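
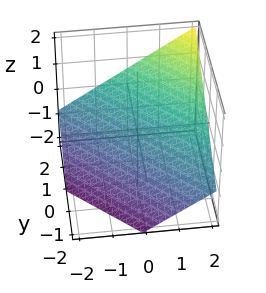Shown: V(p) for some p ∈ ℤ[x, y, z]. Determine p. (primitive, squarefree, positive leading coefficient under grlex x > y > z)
2*x + 2*y - 3*z - 2

First, the degree is 1 — every cross-section is a straight line — this is a plane.
Then, from the visible intercepts: it crosses the y-axis at the gridline y = 1; it crosses the x-axis at the gridline x = 1.
Finally, the integer polynomial consistent with all of this is the stated p.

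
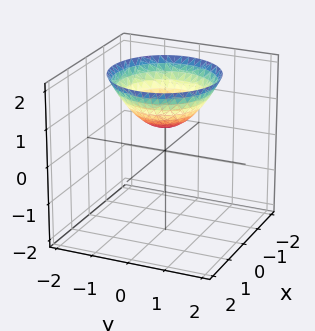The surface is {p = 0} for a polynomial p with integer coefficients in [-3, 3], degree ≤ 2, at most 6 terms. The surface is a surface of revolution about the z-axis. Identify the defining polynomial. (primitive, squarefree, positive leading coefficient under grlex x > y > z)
2*x^2 + 2*y^2 - 3*z + 2

deg p = 2. No degree-1 surface has this shape.
Symmetries: rotational symmetry about the z-axis ⇒ p depends on x, y only through x² + y².
Checking where it meets the axes: a circular section at z = 1 has radius between 0 and 1; the surface avoids every integer y-axis point in the box.
The integer polynomial consistent with all of this is the stated p.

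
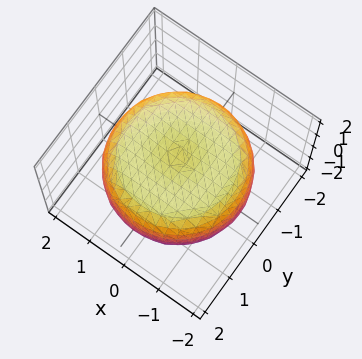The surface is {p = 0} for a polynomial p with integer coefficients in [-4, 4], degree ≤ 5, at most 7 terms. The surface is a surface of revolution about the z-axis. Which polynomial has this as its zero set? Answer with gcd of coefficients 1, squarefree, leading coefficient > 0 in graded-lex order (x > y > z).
x^4 + 2*x^2*y^2 + y^4 - 2*x^2 - 2*y^2 + 3*z^2 - 3

1. Degree: a generic line meets the surface in up to 4 points, so deg p = 4.
2. By symmetry, the z-axis is an axis of rotation, so x and y enter only as x² + y².
3. From the axis intercepts and sections: a circular section at z = -1 has radius between 1 and 2; the z-axis gridline crossings are at z ∈ {-1, 1}.
4. Solving for integer coefficients yields p as stated.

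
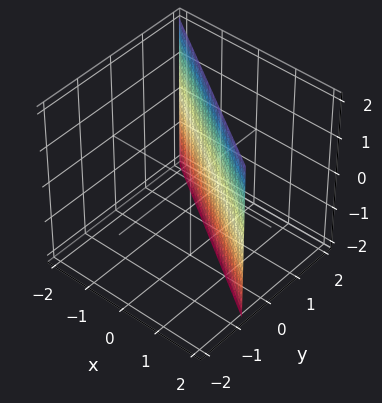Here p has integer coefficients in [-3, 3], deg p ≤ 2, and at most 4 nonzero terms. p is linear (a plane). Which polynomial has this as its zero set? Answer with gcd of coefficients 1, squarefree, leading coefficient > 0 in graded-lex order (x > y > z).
1. deg p = 1. Every cross-section is a straight line — this is a plane.
2. Observable constraints: it misses every integer gridline on the z-axis; one x-axis crossing is at x = 1.
3. Putting this together gives p.

2*x + 3*y - 2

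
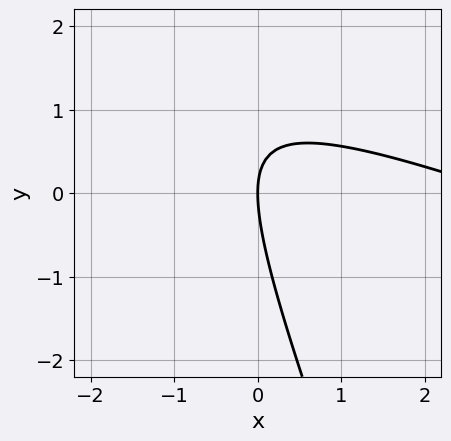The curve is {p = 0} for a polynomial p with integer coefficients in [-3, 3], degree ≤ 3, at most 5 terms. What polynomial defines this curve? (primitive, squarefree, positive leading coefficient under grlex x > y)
First, degree: no degree-1 curve has this shape, so deg p = 2.
Then, from the axis intercepts and sections: it meets the x-axis at x = 0 (among the integer gridlines); it crosses the y-axis at the gridline y = 0.
Finally, assembling these constraints gives the stated polynomial.

x^2 + 3*x*y + y^2 - 3*x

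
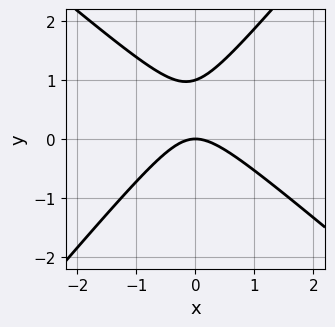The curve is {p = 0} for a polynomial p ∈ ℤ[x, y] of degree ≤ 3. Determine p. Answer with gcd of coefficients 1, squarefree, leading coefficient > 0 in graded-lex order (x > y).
3*x^2 + x*y - 3*y^2 + 3*y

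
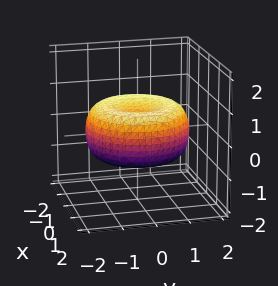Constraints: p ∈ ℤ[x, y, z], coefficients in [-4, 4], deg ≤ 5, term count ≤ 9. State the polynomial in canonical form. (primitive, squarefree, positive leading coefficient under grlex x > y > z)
First, deg p = 4.
Next, by symmetry, every cross-section ⟂ z is a circle, so x, y appear only via x² + y².
Next, from the visible intercepts: a circular section at z = 0 has radius between 1 and 2.
Finally, solving for integer coefficients yields p as stated.

x^4 + 2*x^2*y^2 + y^4 - 2*x^2 - 2*y^2 + 3*z^2 - 1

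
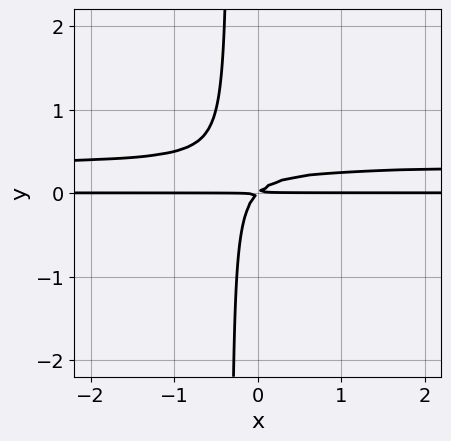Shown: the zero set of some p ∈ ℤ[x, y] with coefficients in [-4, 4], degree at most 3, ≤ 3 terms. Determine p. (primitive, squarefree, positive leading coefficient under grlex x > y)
deg p = 3. The shape is more complex than any degree-2 curve.
Reading off the gridlines: the visible x-axis segment lies entirely on the curve.
Matching integer coefficients to the picture gives p.

3*x*y^2 - x*y + y^2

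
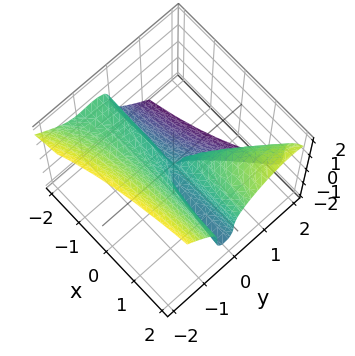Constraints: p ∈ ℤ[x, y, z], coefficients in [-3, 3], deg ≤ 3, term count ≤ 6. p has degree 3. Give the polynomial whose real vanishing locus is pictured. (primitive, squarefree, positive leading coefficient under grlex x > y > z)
3*x*y^2 - 3*y^3 - 2*z^3 + 2*x*y

1. The degree is 3 — no degree-2 surface has this shape.
2. Observable constraints: the visible x-axis segment lies entirely on the surface; it crosses the z-axis at the gridline z = 0; one y-axis crossing is at y = 0.
3. Solving for integer coefficients yields p as stated.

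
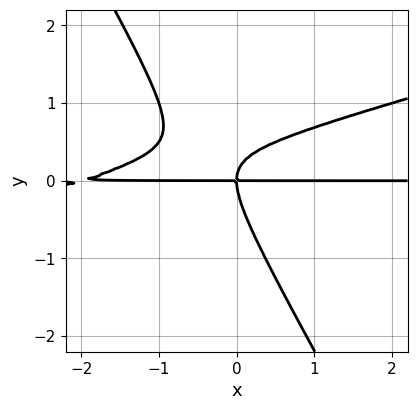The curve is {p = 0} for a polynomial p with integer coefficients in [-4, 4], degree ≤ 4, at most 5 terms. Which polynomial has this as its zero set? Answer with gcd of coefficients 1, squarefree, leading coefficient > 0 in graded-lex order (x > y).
x^2*y - 3*x*y^2 - 2*y^3 + 2*x*y

First, degree: no degree-2 curve has this shape, so deg p = 3.
Then, from the axis intercepts and sections: the visible x-axis segment lies entirely on the curve; it meets the y-axis at y = 0 (among the integer gridlines).
Finally, these observations pin down the coefficients.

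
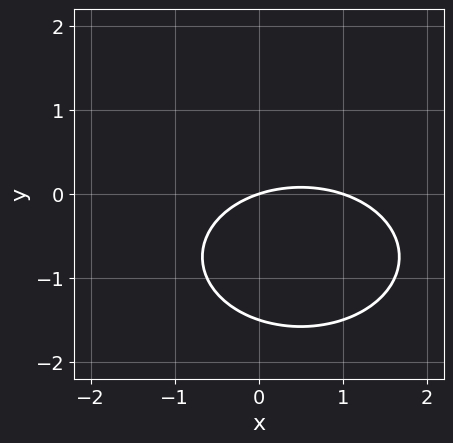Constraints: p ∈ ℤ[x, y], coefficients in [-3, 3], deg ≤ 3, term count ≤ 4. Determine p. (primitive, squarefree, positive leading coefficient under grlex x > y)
First, the degree is 2 — the shape is more complex than any degree-1 curve.
Then, checking where it meets the axes: it meets the y-axis at y = 0 (among the integer gridlines); among the integer gridlines, it crosses the x-axis at x ∈ {0, 1}.
Finally, assembling these constraints gives the stated polynomial.

x^2 + 2*y^2 - x + 3*y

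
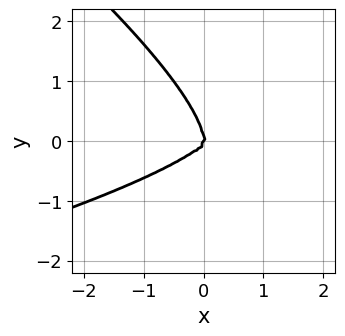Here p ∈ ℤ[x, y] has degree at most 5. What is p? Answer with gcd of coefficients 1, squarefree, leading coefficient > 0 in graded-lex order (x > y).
1. deg p = 4. A generic line meets the curve in up to 4 points.
2. From the axis intercepts and sections: one x-axis crossing is at x = 0; one y-axis crossing is at y = 0.
3. Fitting integer coefficients to these (and the overall shape) gives p.

2*x*y^3 + 3*y^4 + 2*x^3 - 3*x^2*y + 2*x*y^2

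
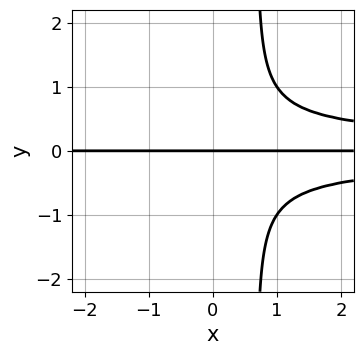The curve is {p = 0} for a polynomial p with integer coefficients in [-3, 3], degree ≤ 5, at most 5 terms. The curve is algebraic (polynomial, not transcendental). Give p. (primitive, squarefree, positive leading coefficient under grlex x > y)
3*x*y^3 - 2*y^3 - y

(a) The degree is 4 — the shape is more complex than any degree-3 curve.
(b) Reading off the gridlines: the visible x-axis segment lies entirely on the curve; one y-axis crossing is at y = 0.
(c) The integer polynomial consistent with all of this is the stated p.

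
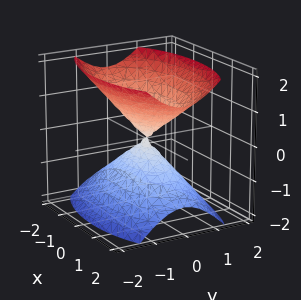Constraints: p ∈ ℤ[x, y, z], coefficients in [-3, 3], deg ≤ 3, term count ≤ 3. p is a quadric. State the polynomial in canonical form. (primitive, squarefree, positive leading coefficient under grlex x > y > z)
x^2 + 3*y^2 - 2*z^2

1. The picture has 2 separate pieces. Treating them together as one polynomial.
2. Degree: two nappes meeting at a single point; a quadric, so deg p = 2.
3. Symmetries: the y ↦ −y reflection is a symmetry, so y appears only in even powers; mirror symmetry z ↦ −z ⇒ only even powers of z; it's symmetric under x → −x, forcing even powers of x.
4. From the axis intercepts and sections: one z-axis crossing is at z = 0; it crosses the x-axis at the gridline x = 0; it meets the y-axis at y = 0 (among the integer gridlines).
5. These observations pin down the coefficients.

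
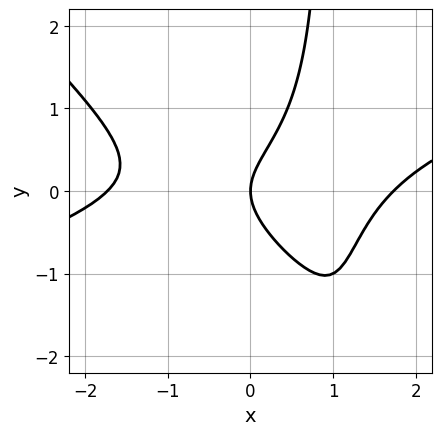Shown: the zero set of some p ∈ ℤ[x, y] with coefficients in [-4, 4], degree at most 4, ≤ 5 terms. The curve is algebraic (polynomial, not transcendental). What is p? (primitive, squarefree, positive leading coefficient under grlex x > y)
x^3 - 2*x^2*y - 3*x*y^2 + 3*y^2 - 3*x

deg p = 3. No degree-2 curve has this shape.
From the axis intercepts and sections: one y-axis crossing is at y = 0; one x-axis crossing is at x = 0.
Putting this together gives p.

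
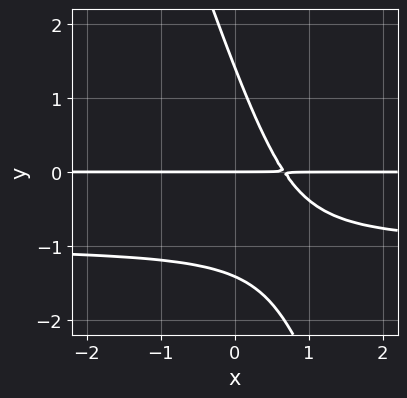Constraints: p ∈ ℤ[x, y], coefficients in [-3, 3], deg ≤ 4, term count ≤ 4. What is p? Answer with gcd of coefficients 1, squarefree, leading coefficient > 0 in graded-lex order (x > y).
3*x*y^2 + y^3 + 3*x*y - 2*y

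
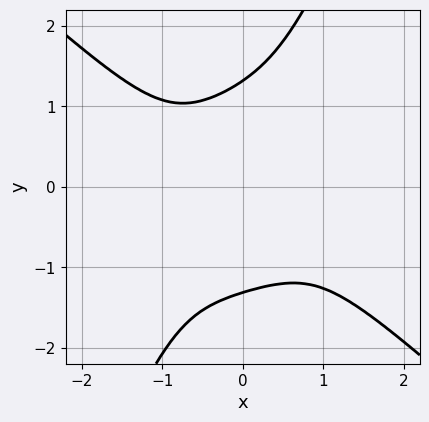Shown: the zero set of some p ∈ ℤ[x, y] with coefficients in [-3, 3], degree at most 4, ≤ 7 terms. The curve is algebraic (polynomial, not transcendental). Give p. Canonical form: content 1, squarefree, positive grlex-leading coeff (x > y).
The degree is 4 — no degree-3 curve has this shape.
Reading off the gridlines: the curve avoids every integer x-axis point in the box.
Fitting integer coefficients to these (and the overall shape) gives p.

2*x^4 + 2*x*y^3 - y^4 + x*y^2 + 3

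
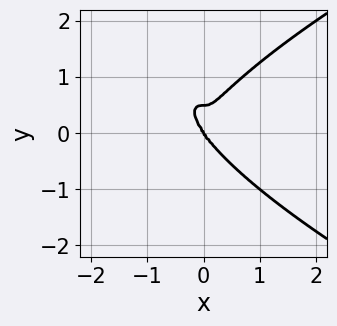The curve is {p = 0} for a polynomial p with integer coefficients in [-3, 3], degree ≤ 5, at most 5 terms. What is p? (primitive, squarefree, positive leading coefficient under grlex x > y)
1. The degree is 4 — a generic line meets the curve in up to 4 points.
2. Observable constraints: it meets the y-axis at y = 0 (among the integer gridlines); it meets the x-axis at x = 0 (among the integer gridlines).
3. Together with the visible shape, these determine p as stated.

2*y^4 - 3*x^3 - y^3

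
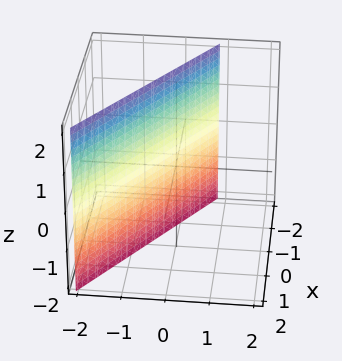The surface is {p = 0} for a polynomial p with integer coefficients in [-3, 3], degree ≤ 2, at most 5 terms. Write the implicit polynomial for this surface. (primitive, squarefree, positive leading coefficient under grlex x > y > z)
2*x + 3*y + 2

(a) Degree: every cross-section is a straight line — this is a plane, so deg p = 1.
(b) Reading off the gridlines: it misses every integer gridline on the z-axis; it crosses the x-axis at the gridline x = -1.
(c) Fitting integer coefficients to these (and the overall shape) gives p.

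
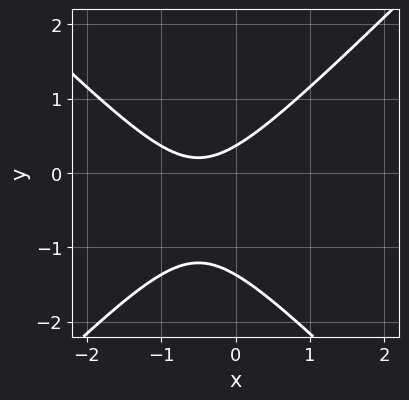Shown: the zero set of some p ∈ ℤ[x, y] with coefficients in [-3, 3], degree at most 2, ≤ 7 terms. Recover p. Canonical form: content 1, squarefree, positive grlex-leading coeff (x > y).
2*x^2 - 2*y^2 + 2*x - 2*y + 1

The degree is 2 — a generic line meets the curve in up to 2 points.
From the axis intercepts and sections: the curve avoids every integer x-axis point in the box.
Putting this together gives p.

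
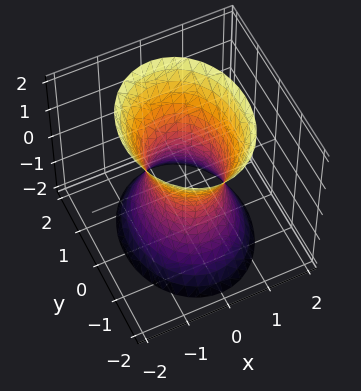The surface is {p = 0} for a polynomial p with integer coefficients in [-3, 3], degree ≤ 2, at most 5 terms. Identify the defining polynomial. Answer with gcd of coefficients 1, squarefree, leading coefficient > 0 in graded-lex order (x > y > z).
3*x^2 + 2*y^2 - z^2 - 2

First, degree: an hourglass — one-sheet hyperboloid; a quadric, so deg p = 2.
Next, symmetries: mirror symmetry x ↦ −x ⇒ only even powers of x; it's symmetric under z → −z, forcing even powers of z; mirror symmetry y ↦ −y ⇒ only even powers of y.
Then, checking where it meets the axes: the y-axis gridline crossings are at y ∈ {-1, 1}; no z-intercept at any integer in the box.
Finally, putting this together gives p.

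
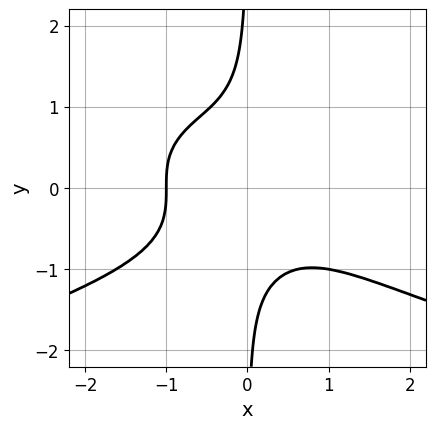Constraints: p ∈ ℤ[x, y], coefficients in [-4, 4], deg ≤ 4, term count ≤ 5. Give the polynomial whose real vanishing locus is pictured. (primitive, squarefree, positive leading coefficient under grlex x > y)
2*x*y^3 + x^3 + 1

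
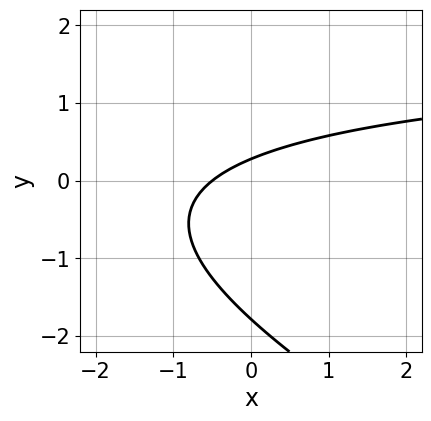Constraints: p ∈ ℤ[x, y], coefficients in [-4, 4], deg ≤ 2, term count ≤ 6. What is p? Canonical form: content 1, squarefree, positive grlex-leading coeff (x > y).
1. Degree: no degree-1 curve has this shape, so deg p = 2.
2. Putting this together gives p.

x*y + 2*y^2 - 2*x + 3*y - 1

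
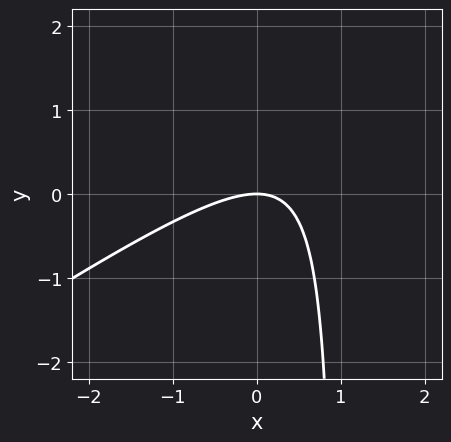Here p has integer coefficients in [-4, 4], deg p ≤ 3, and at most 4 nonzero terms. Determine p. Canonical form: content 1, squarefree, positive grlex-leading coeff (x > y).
2*x^2 - 3*x*y + 3*y

1. deg p = 2. The shape is more complex than any degree-1 curve.
2. Checking where it meets the axes: it meets the x-axis at x = 0 (among the integer gridlines); it crosses the y-axis at the gridline y = 0.
3. Putting this together gives p.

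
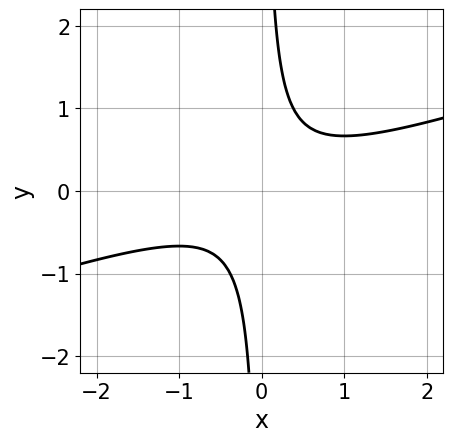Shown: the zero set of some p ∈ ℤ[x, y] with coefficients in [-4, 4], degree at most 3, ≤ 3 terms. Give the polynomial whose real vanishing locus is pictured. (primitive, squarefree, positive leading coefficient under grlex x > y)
x^2 - 3*x*y + 1

First, deg p = 2. No degree-1 curve has this shape.
Then, observable constraints: it misses every integer gridline on the y-axis; it misses every integer gridline on the x-axis.
Finally, assembling these constraints gives the stated polynomial.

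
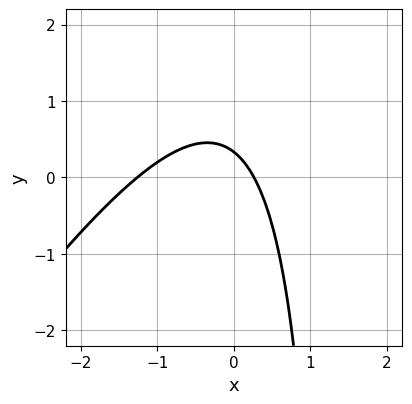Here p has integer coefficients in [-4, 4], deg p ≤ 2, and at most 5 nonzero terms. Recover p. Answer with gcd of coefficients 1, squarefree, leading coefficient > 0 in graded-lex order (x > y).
3*x^2 - 2*x*y + 3*x + 3*y - 1

The degree is 2 — no degree-1 curve has this shape.
Matching integer coefficients to the picture gives p.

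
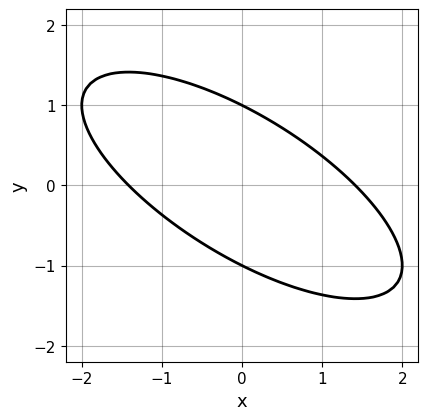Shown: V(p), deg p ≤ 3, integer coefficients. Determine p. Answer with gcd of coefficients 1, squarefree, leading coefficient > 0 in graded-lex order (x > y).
(a) deg p = 2. A generic line meets the curve in up to 2 points.
(b) Reading off the gridlines: the y-axis gridline crossings are at y ∈ {-1, 1}.
(c) Together with the visible shape, these determine p as stated.

x^2 + 2*x*y + 2*y^2 - 2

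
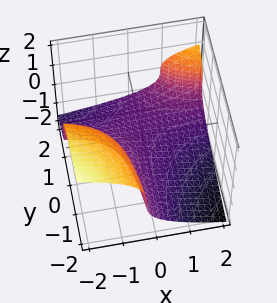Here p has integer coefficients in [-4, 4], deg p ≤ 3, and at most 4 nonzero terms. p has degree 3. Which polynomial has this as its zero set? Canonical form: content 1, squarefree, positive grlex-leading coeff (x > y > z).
z^3 - x*y + x + 1

The degree is 3 — no degree-2 surface has this shape.
Against the integer gridlines: it meets the z-axis at z = -1 (among the integer gridlines); it misses every integer gridline on the y-axis; one x-axis crossing is at x = -1.
Matching integer coefficients to the picture gives p.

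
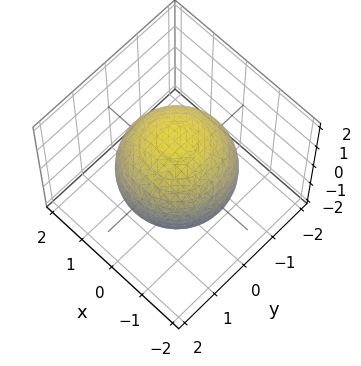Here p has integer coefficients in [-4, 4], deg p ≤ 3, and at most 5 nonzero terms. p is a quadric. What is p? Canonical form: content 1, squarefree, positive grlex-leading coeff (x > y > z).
x^2 + y^2 + z^2 - 2

1. The degree is 2 — bounded and convex; a quadric.
2. By symmetry, the z-axis is an axis of rotation, so x and y enter only as x² + y²; mirror symmetry z ↦ −z ⇒ only even powers of z.
3. Observable constraints: a circular section at z = 1 has radius exactly 1.
4. Putting this together gives p.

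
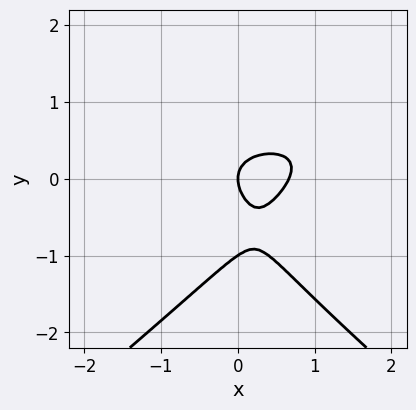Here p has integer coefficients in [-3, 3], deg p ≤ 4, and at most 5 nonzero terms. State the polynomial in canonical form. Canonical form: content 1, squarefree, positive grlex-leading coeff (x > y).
2*x^2*y - 3*y^3 - 3*x^2 - 3*y^2 + 2*x

First, the degree is 3 — no degree-2 curve has this shape.
Next, from the axis intercepts and sections: one x-axis crossing is at x = 0; the y-axis gridline crossings are at y ∈ {-1, 0}.
Finally, assembling these constraints gives the stated polynomial.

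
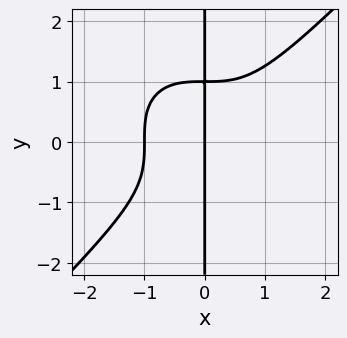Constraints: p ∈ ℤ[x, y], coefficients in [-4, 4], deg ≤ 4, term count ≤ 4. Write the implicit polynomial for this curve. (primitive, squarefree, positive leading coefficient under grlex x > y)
First, deg p = 4. No degree-3 curve has this shape.
Next, from the axis intercepts and sections: every point of the y-axis in the box is on the curve; the x-axis gridline crossings are at x ∈ {-1, 0}.
Finally, putting this together gives p.

x^4 - x*y^3 + x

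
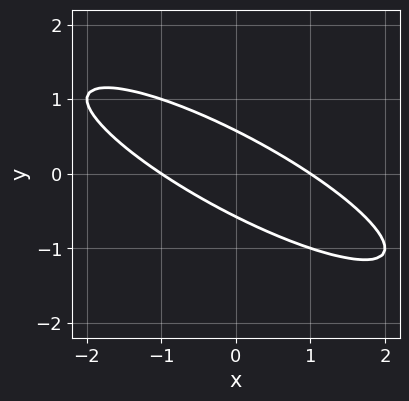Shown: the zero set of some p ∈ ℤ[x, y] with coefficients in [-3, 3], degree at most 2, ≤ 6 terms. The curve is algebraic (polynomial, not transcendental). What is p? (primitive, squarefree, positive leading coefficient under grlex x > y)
x^2 + 3*x*y + 3*y^2 - 1

1. Degree: no degree-1 curve has this shape, so deg p = 2.
2. Observable constraints: the x-axis gridline crossings are at x ∈ {-1, 1}.
3. Together with the visible shape, these determine p as stated.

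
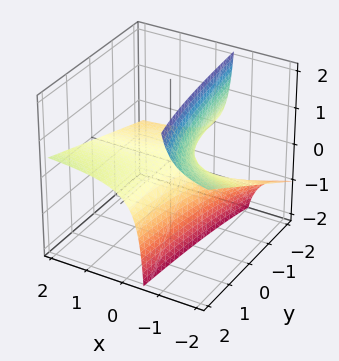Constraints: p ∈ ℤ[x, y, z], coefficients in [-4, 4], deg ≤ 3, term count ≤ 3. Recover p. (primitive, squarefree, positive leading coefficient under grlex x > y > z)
1. The degree is 2 — a generic line meets the surface in up to 2 points.
2. From the axis intercepts and sections: it crosses the z-axis at the gridline z = 0; every point of the y-axis in the box is on the surface.
3. Solving for integer coefficients yields p as stated. Check: (1, 0, 0) on the x-axis lies on the surface, and p(1, 0, 0) = 0. ✓

x*y - 3*x*z - 2*z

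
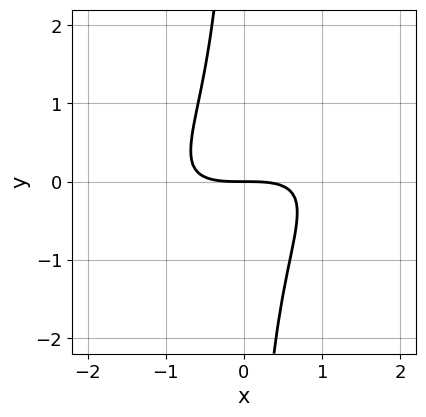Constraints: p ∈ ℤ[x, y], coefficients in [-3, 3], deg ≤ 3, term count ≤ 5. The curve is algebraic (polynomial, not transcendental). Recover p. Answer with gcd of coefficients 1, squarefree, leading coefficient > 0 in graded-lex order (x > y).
deg p = 3. A generic line meets the curve in up to 3 points.
From the visible intercepts: it meets the x-axis at x = 0 (among the integer gridlines); it meets the y-axis at y = 0 (among the integer gridlines).
These observations pin down the coefficients.

x^3 - 3*x^2*y + 3*x*y^2 + 3*y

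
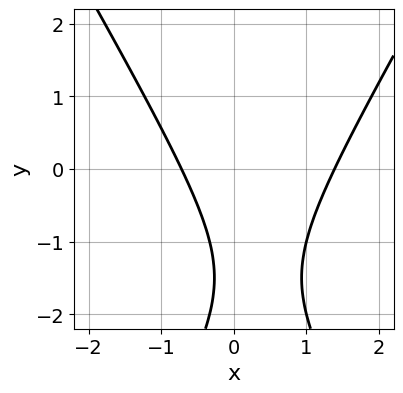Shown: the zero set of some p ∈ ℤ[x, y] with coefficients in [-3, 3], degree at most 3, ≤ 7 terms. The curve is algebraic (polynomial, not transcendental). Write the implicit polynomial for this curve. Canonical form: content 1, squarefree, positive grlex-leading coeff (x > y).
deg p = 2. No degree-1 curve has this shape.
Checking where it meets the axes: the curve avoids every integer y-axis point in the box.
Matching integer coefficients to the picture gives p.

3*x^2 - y^2 - 2*x - 3*y - 3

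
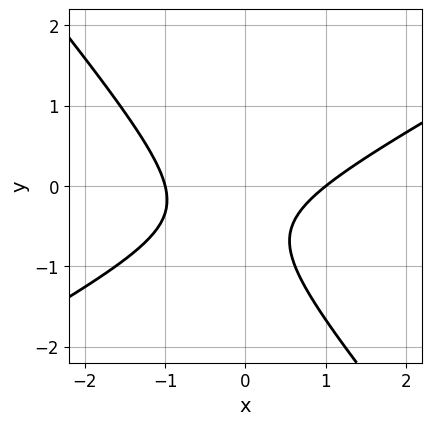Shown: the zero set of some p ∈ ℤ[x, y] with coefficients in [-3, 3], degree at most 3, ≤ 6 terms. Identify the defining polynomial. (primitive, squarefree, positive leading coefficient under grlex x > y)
2*x^2 - 2*x*y - 3*y^2 - 3*y - 2

(a) Degree: no degree-1 curve has this shape, so deg p = 2.
(b) Reading off the gridlines: among the integer gridlines, it crosses the x-axis at x ∈ {-1, 1}; it misses every integer gridline on the y-axis.
(c) Putting this together gives p.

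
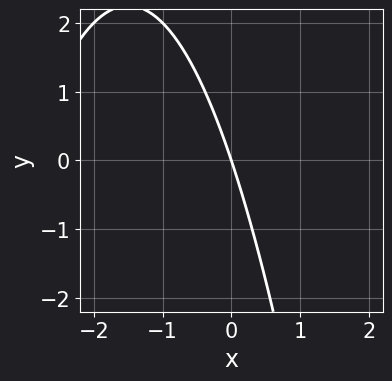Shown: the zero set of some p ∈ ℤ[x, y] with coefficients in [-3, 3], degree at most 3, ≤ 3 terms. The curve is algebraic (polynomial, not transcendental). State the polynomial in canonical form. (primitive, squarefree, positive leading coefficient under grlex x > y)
First, deg p = 2. The shape is more complex than any degree-1 curve.
Next, from the visible intercepts: one y-axis crossing is at y = 0; it crosses the x-axis at the gridline x = 0.
Finally, solving for integer coefficients yields p as stated.

x^2 + 3*x + y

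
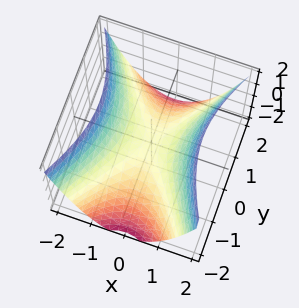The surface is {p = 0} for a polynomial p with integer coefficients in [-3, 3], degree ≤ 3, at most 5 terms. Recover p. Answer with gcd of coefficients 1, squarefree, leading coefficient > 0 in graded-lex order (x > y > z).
(a) The degree is 2 — a saddle surface; a quadric.
(b) Symmetries: it's symmetric under x → −x, forcing even powers of x; mirror symmetry y ↦ −y ⇒ only even powers of y.
(c) From the axis intercepts and sections: one z-axis crossing is at z = 0; it meets the x-axis at x = 0 (among the integer gridlines); one y-axis crossing is at y = 0.
(d) Fitting integer coefficients to these (and the overall shape) gives p.

2*x^2 - y^2 - 2*z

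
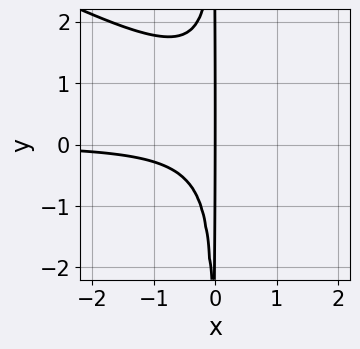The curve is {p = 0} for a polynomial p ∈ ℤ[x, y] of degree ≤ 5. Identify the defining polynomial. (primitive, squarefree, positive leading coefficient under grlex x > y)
1. deg p = 4.
2. Reading off the gridlines: one x-axis crossing is at x = 0; the visible y-axis segment lies entirely on the curve.
3. Solving for integer coefficients yields p as stated.

x^3*y + 2*x^2*y^2 - 2*x^2*y + x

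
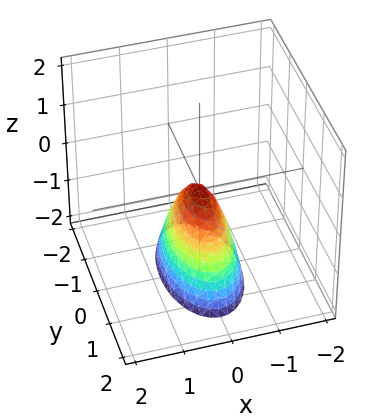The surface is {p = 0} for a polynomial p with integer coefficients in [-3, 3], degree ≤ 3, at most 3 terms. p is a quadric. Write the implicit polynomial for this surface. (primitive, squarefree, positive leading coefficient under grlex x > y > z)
deg p = 2.
Symmetries: mirror symmetry x ↦ −x ⇒ only even powers of x; it's symmetric under y → −y, forcing even powers of y.
Against the integer gridlines: it crosses the y-axis at the gridline y = 0; one z-axis crossing is at z = 0.
Fitting integer coefficients to these (and the overall shape) gives p.

3*x^2 + y^2 + z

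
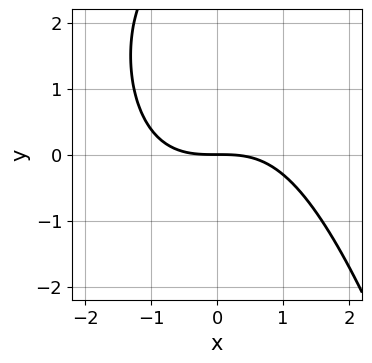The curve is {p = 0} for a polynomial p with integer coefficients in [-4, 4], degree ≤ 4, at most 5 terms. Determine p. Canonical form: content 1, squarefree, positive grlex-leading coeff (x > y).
First, deg p = 3. No degree-2 curve has this shape.
Next, from the visible intercepts: it meets the y-axis at y = 0 (among the integer gridlines); it crosses the x-axis at the gridline x = 0.
Finally, assembling these constraints gives the stated polynomial.

x^3 - y^2 + 3*y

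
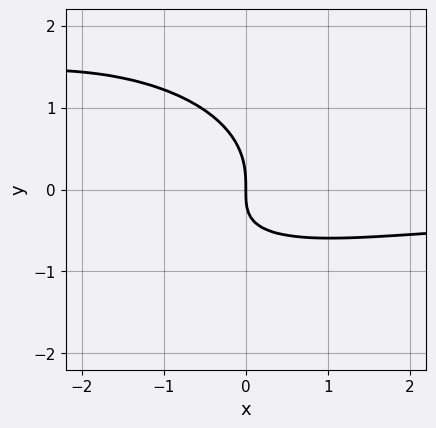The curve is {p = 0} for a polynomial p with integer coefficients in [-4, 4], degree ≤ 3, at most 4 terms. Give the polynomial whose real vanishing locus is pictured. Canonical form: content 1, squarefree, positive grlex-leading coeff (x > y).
x^2*y + 3*y^3 + 3*x*y + 3*x

(a) The degree is 3 — no degree-2 curve has this shape.
(b) Reading off the gridlines: it crosses the y-axis at the gridline y = 0; one x-axis crossing is at x = 0.
(c) The integer polynomial consistent with all of this is the stated p.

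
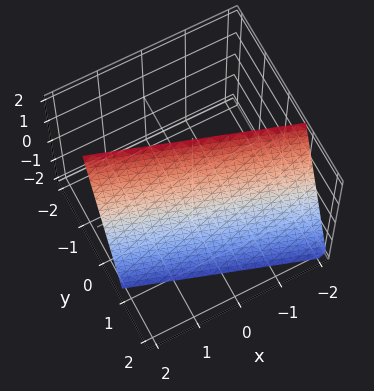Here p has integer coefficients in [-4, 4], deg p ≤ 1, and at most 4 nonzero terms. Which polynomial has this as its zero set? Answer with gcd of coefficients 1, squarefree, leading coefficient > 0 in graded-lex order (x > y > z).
x + 3*y + z - 2

(a) Degree: the surface is flat (a plane), so deg p = 1.
(b) Against the integer gridlines: it crosses the z-axis at the gridline z = 2; it crosses the x-axis at the gridline x = 2.
(c) Putting this together gives p.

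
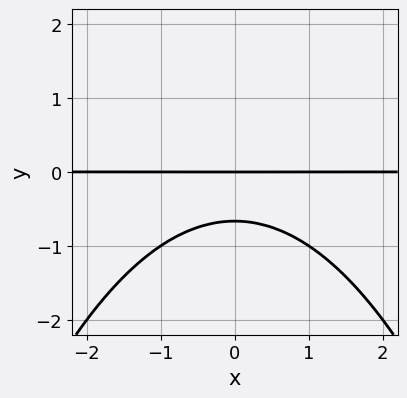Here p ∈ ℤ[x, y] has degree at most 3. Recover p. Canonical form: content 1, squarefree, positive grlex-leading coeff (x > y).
First, the degree is 3 — a generic line meets the curve in up to 3 points.
Next, symmetries: mirror symmetry x ↦ −x ⇒ only even powers of x.
Then, from the axis intercepts and sections: it crosses the y-axis at the gridline y = 0; every point of the x-axis in the box is on the curve.
Finally, these observations pin down the coefficients.

x^2*y + 3*y^2 + 2*y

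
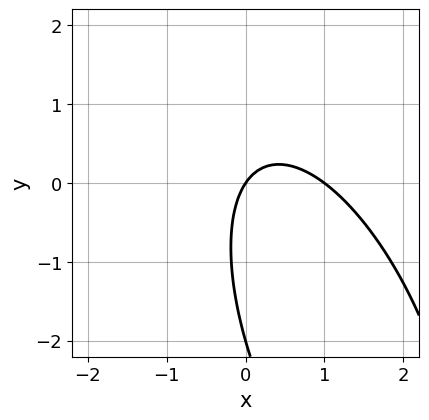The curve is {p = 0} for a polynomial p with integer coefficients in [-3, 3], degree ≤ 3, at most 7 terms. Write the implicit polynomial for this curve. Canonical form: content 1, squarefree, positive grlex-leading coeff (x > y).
3*x^2 + 2*x*y + y^2 - 3*x + 2*y

The degree is 2 — the shape is more complex than any degree-1 curve.
From the axis intercepts and sections: among the integer gridlines, it crosses the y-axis at y ∈ {-2, 0}; among the integer gridlines, it crosses the x-axis at x ∈ {0, 1}.
Assembling these constraints gives the stated polynomial.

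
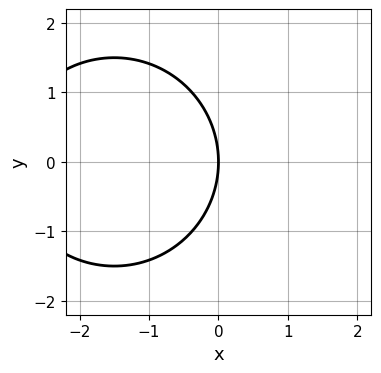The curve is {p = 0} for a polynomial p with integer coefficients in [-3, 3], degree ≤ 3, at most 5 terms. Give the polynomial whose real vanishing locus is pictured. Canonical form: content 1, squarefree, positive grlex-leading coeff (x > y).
First, deg p = 2. A generic line meets the curve in up to 2 points.
Then, symmetries: the y ↦ −y reflection is a symmetry, so y appears only in even powers.
Next, from the axis intercepts and sections: one x-axis crossing is at x = 0; one y-axis crossing is at y = 0.
Finally, together with the visible shape, these determine p as stated.

x^2 + y^2 + 3*x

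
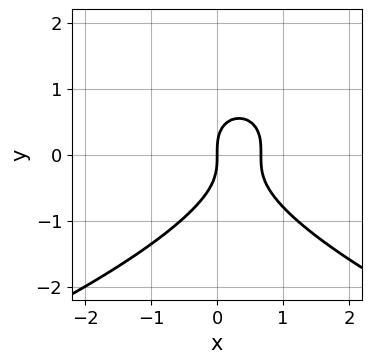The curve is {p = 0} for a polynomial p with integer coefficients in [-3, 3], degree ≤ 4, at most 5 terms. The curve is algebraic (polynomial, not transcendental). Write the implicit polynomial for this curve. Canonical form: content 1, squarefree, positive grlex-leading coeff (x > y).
(a) Degree: a generic line meets the curve in up to 3 points, so deg p = 3.
(b) Against the integer gridlines: one y-axis crossing is at y = 0; one x-axis crossing is at x = 0.
(c) Matching integer coefficients to the picture gives p.

2*y^3 + 3*x^2 - 2*x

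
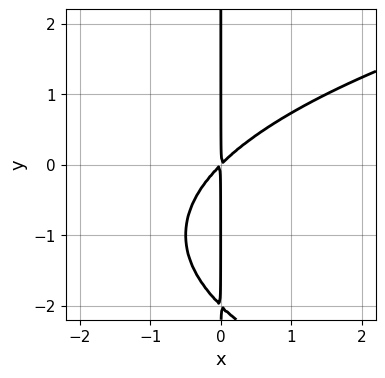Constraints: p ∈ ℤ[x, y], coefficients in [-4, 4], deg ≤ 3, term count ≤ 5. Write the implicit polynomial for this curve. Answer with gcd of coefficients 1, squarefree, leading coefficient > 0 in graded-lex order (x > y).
First, deg p = 3.
Next, reading off the gridlines: every point of the y-axis in the box is on the curve.
Finally, these observations pin down the coefficients.

x*y^2 - 2*x^2 + 2*x*y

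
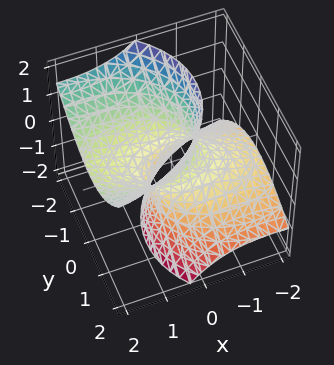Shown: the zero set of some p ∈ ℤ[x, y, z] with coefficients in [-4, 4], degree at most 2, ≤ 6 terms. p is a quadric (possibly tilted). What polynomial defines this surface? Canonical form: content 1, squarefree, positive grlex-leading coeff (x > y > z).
x^2 - 3*x*z + 2*y^2 + y*z - z^2 - 1

First, deg p = 2. A generic line meets the surface in up to 2 points.
Next, reading off the gridlines: the x-axis gridline crossings are at x ∈ {-1, 1}; the surface avoids every integer z-axis point in the box.
Finally, assembling these constraints gives the stated polynomial.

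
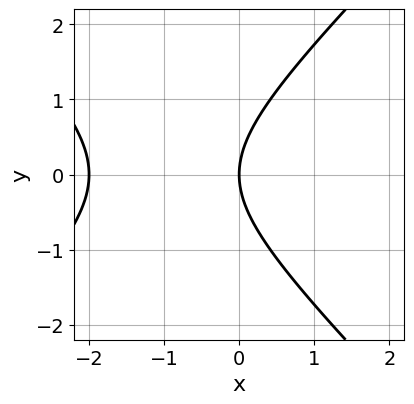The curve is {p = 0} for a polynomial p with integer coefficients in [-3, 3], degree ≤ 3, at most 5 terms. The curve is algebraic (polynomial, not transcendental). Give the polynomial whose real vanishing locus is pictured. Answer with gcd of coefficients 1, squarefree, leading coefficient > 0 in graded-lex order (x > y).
1. deg p = 2. The shape is more complex than any degree-1 curve.
2. Symmetries: mirror symmetry y ↦ −y ⇒ only even powers of y.
3. From the visible intercepts: among the integer gridlines, it crosses the x-axis at x ∈ {-2, 0}; it crosses the y-axis at the gridline y = 0.
4. Matching integer coefficients to the picture gives p.

x^2 - y^2 + 2*x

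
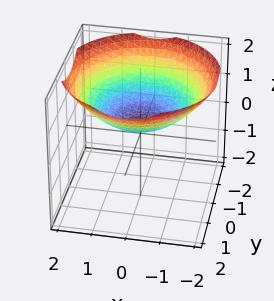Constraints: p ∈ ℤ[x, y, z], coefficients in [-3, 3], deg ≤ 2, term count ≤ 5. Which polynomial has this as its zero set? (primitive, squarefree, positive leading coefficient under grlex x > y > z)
x^2 + y^2 - 3*z + 1

deg p = 2.
By symmetry, every cross-section ⟂ z is a circle, so x, y appear only via x² + y².
Reading off the gridlines: no y-intercept at any integer in the box; no x-intercept at any integer in the box; a circular section at z = 1 has radius between 1 and 2.
Assembling these constraints gives the stated polynomial.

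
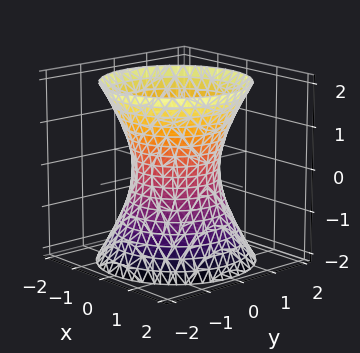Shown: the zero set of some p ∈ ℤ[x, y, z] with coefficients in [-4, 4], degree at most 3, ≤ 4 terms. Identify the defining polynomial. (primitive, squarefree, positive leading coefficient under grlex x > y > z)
1. Degree: one connected sheet with a waist; a quadric, so deg p = 2.
2. Symmetries: the z ↦ −z reflection is a symmetry, so z appears only in even powers; every cross-section ⟂ z is a circle, so x, y appear only via x² + y².
3. From the axis intercepts and sections: the x-axis gridline crossings are at x ∈ {-1, 1}; a circular section at z = 0 has radius exactly 1; the y-axis gridline crossings are at y ∈ {-1, 1}; it misses every integer gridline on the z-axis.
4. These observations pin down the coefficients.

2*x^2 + 2*y^2 - z^2 - 2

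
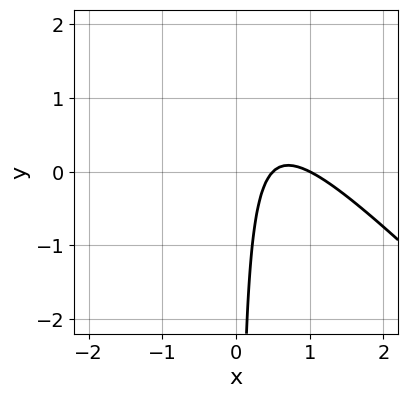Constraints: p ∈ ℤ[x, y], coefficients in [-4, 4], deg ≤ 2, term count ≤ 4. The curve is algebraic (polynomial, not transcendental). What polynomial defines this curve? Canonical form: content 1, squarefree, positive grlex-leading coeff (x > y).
First, the degree is 2 — the shape is more complex than any degree-1 curve.
Next, against the integer gridlines: it meets the x-axis at x = 1 (among the integer gridlines); it misses every integer gridline on the y-axis.
Finally, solving for integer coefficients yields p as stated.

2*x^2 + 2*x*y - 3*x + 1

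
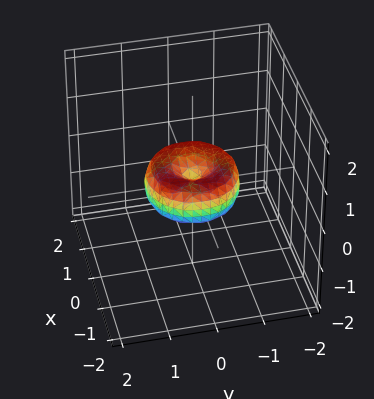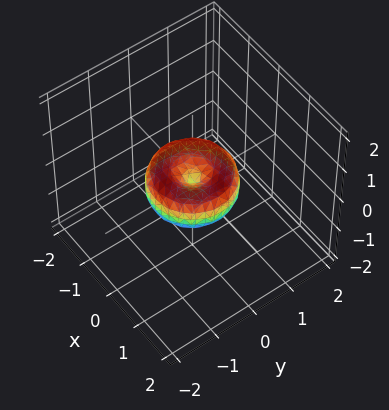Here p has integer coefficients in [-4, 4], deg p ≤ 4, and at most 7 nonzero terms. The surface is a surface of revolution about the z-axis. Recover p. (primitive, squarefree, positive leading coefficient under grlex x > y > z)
First, deg p = 4. A generic line meets the surface in up to 4 points.
Next, symmetries: rotational symmetry about the z-axis ⇒ p depends on x, y only through x² + y².
Then, against the integer gridlines: a circular section at z = 0 has radius exactly 1; it meets the z-axis at z = 0 (among the integer gridlines); among the integer gridlines, it crosses the x-axis at x ∈ {-1, 0, 1}.
Finally, assembling these constraints gives the stated polynomial. Check: (0, -1, 0) on the y-axis lies on the surface, and p(0, -1, 0) = 0. ✓

x^4 + 2*x^2*y^2 + y^4 - x^2 - y^2 + z^2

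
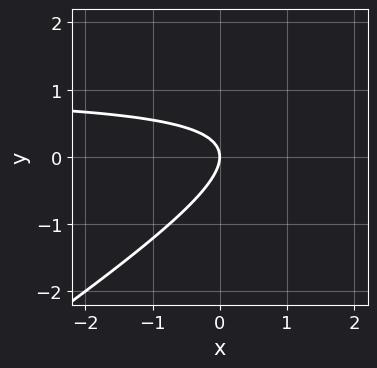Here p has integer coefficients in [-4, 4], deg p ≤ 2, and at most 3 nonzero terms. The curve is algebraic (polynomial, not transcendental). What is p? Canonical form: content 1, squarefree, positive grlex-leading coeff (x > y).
deg p = 2.
Observable constraints: it crosses the x-axis at the gridline x = 0; it crosses the y-axis at the gridline y = 0.
Assembling these constraints gives the stated polynomial.

2*x*y - 3*y^2 - 2*x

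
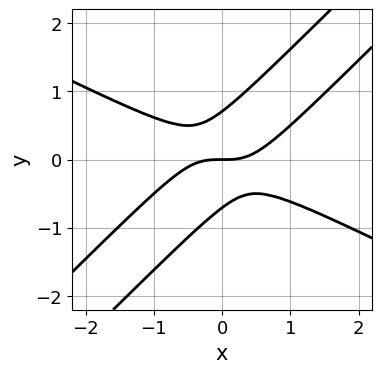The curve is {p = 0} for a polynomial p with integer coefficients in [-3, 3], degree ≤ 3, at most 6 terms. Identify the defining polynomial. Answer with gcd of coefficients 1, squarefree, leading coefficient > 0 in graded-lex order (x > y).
x^3 - 3*x*y^2 + 2*y^3 - y

First, deg p = 3. A generic line meets the curve in up to 3 points.
Next, reading off the gridlines: it crosses the x-axis at the gridline x = 0; it meets the y-axis at y = 0 (among the integer gridlines).
Finally, putting this together gives p.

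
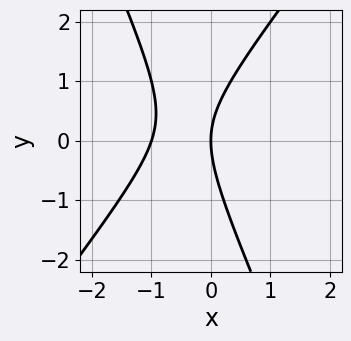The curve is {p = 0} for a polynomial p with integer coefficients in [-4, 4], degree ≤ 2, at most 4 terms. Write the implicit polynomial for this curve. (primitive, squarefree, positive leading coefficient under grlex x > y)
3*x^2 - x*y - y^2 + 3*x

(a) The degree is 2 — no degree-1 curve has this shape.
(b) Observable constraints: it meets the y-axis at y = 0 (among the integer gridlines); the x-axis gridline crossings are at x ∈ {-1, 0}.
(c) These observations pin down the coefficients.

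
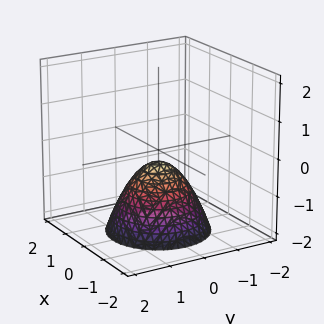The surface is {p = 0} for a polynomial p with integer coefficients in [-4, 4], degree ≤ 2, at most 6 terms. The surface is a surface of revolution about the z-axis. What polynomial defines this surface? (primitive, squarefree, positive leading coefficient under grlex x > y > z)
1. deg p = 2.
2. Symmetries: rotational symmetry about the z-axis ⇒ p depends on x, y only through x² + y².
3. Against the integer gridlines: it misses every integer gridline on the x-axis; the surface avoids every integer y-axis point in the box.
4. Fitting integer coefficients to these (and the overall shape) gives p.

3*x^2 + 3*y^2 + 3*z + 1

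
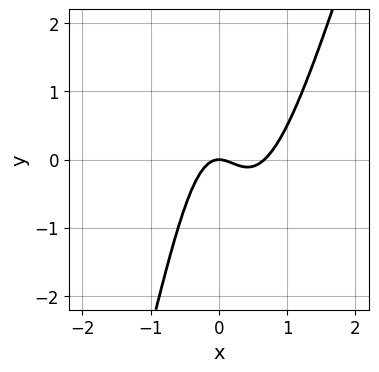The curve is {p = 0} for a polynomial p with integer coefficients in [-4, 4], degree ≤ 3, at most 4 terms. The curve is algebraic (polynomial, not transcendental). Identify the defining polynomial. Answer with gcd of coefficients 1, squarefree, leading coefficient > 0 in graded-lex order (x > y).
3*x^3 - x^2*y - 2*x^2 - y

(a) The degree is 3 — the shape is more complex than any degree-2 curve.
(b) Reading off the gridlines: it crosses the y-axis at the gridline y = 0; it crosses the x-axis at the gridline x = 0.
(c) These observations pin down the coefficients.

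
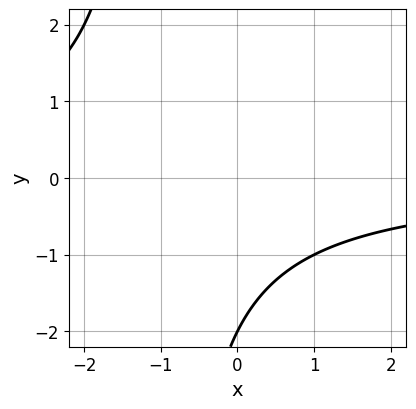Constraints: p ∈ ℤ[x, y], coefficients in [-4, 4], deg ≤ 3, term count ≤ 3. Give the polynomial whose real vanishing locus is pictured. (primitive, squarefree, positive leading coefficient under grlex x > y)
x*y + y + 2

First, the degree is 2 — the shape is more complex than any degree-1 curve.
Next, reading off the gridlines: the curve avoids every integer x-axis point in the box; it crosses the y-axis at the gridline y = -2.
Finally, the integer polynomial consistent with all of this is the stated p.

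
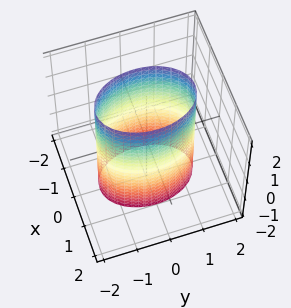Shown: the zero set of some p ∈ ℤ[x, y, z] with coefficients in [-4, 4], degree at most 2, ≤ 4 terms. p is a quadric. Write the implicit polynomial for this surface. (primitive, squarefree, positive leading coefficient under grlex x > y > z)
2*x^2 + y^2 - 2

First, degree: a cylinder; a quadric, so deg p = 2.
Next, symmetries: it's symmetric under z → −z, forcing even powers of z; it's symmetric under y → −y, forcing even powers of y; mirror symmetry x ↦ −x ⇒ only even powers of x.
Then, from the axis intercepts and sections: it misses every integer gridline on the z-axis; the x-axis gridline crossings are at x ∈ {-1, 1}.
Finally, the integer polynomial consistent with all of this is the stated p.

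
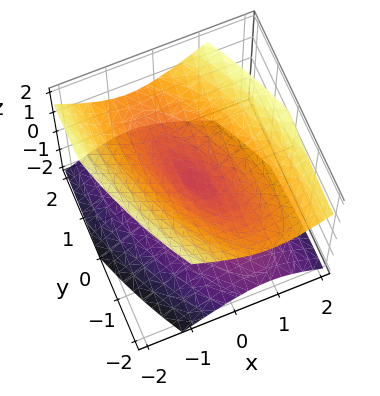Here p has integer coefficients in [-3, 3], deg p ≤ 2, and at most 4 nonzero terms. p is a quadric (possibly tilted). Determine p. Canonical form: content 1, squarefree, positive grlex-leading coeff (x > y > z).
3*x^2 + 2*x*y + y^2 - 3*z^2

First, there are 2 components. Treating them together as one polynomial.
Then, deg p = 2. A generic line meets the surface in up to 2 points.
Next, from the axis intercepts and sections: it crosses the y-axis at the gridline y = 0; one z-axis crossing is at z = 0; it crosses the x-axis at the gridline x = 0.
Finally, these observations pin down the coefficients.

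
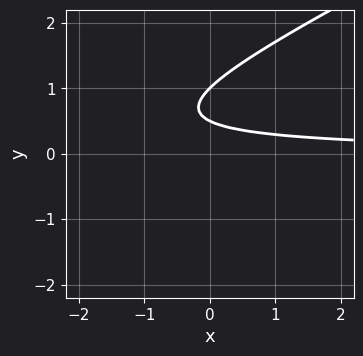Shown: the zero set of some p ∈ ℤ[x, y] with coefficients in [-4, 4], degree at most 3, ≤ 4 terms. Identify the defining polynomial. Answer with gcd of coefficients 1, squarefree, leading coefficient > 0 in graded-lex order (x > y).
(a) deg p = 2.
(b) Checking where it meets the axes: no x-intercept at any integer in the box; it meets the y-axis at y = 1 (among the integer gridlines).
(c) Matching integer coefficients to the picture gives p.

x*y - 2*y^2 + 3*y - 1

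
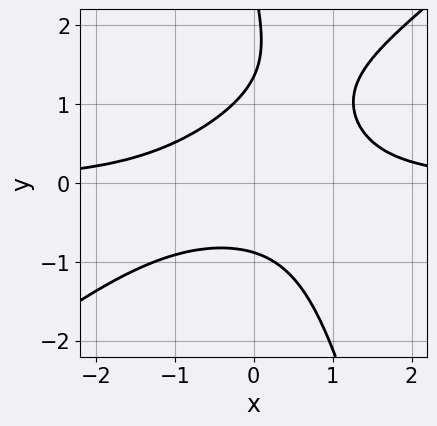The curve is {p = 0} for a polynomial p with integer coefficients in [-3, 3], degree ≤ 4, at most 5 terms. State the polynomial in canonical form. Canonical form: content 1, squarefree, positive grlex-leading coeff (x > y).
3*x^2*y - 3*x*y^2 - y^3 + 3*y^2 - 3

The degree is 3 — a generic line meets the curve in up to 3 points.
Against the integer gridlines: no x-intercept at any integer in the box.
Assembling these constraints gives the stated polynomial.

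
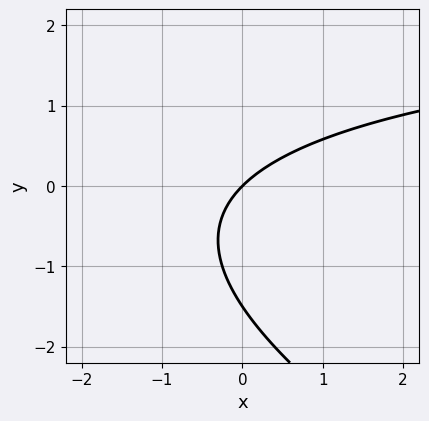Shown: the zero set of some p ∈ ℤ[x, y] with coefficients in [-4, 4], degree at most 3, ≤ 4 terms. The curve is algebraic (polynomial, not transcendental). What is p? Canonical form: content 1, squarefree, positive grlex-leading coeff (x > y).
(a) Degree: the shape is more complex than any degree-1 curve, so deg p = 2.
(b) From the visible intercepts: it crosses the x-axis at the gridline x = 0; one y-axis crossing is at y = 0.
(c) Matching integer coefficients to the picture gives p.

x*y + 2*y^2 - 3*x + 3*y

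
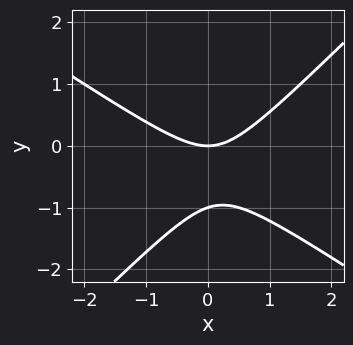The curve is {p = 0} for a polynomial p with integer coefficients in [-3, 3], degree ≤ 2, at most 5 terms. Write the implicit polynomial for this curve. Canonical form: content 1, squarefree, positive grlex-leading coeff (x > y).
1. Degree: no degree-1 curve has this shape, so deg p = 2.
2. From the axis intercepts and sections: one x-axis crossing is at x = 0; the y-axis gridline crossings are at y ∈ {-1, 0}.
3. Solving for integer coefficients yields p as stated.

2*x^2 + x*y - 3*y^2 - 3*y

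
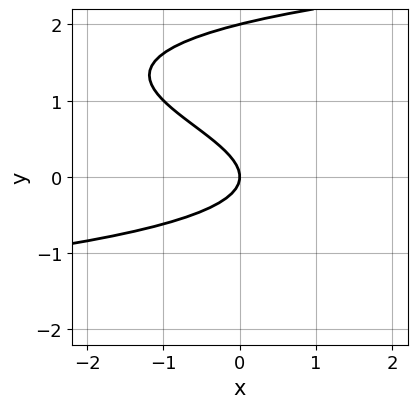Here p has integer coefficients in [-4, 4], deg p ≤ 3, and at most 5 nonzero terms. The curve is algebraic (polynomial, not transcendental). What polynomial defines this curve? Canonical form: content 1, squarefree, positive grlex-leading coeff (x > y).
1. deg p = 3.
2. Against the integer gridlines: it crosses the x-axis at the gridline x = 0; among the integer gridlines, it crosses the y-axis at y ∈ {0, 2}.
3. Putting this together gives p.

y^3 - 2*y^2 - x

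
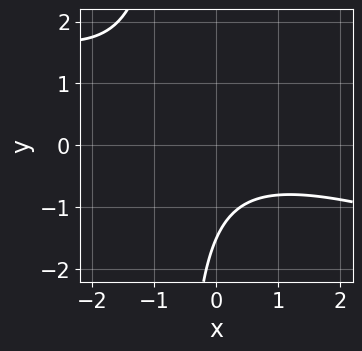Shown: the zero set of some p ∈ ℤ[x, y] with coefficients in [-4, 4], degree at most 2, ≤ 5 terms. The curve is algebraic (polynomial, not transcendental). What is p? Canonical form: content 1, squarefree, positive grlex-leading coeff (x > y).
x^2 + 3*x*y + 2*y + 3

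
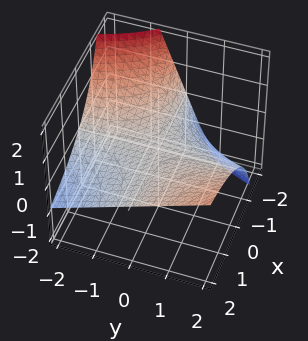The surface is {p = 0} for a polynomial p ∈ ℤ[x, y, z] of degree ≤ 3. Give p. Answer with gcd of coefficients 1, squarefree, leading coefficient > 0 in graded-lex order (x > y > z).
x*y - x*z - 3*z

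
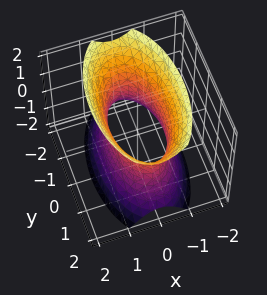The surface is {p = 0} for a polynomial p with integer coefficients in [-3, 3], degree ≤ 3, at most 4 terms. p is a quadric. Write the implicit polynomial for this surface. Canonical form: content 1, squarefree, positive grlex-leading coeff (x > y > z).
deg p = 2. An hourglass — one-sheet hyperboloid; a quadric.
Symmetries: the y ↦ −y reflection is a symmetry, so y appears only in even powers; it's symmetric under z → −z, forcing even powers of z; the x ↦ −x reflection is a symmetry, so x appears only in even powers.
Checking where it meets the axes: the surface avoids every integer z-axis point in the box.
These observations pin down the coefficients.

3*x^2 + y^2 - z^2 - 2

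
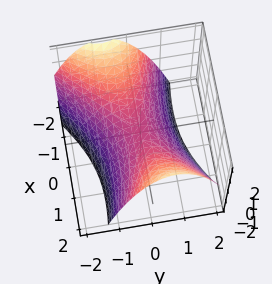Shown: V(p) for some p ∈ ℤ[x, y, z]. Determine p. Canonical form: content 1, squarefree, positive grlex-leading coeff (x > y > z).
x^2 + 2*x*y - 3*y^2 - 3*z

deg p = 2. The shape is more complex than any degree-1 surface.
Reading off the gridlines: one y-axis crossing is at y = 0; it meets the z-axis at z = 0 (among the integer gridlines); it meets the x-axis at x = 0 (among the integer gridlines).
These observations pin down the coefficients.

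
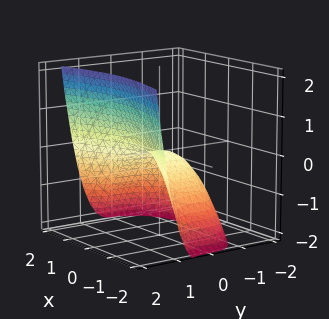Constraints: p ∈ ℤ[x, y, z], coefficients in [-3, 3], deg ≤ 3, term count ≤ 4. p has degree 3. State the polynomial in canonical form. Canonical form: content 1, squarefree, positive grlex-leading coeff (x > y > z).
2*y^3 - x^2 - 2*z

(a) The degree is 3 — a generic line meets the surface in up to 3 points.
(b) From the visible intercepts: one y-axis crossing is at y = 0; it meets the x-axis at x = 0 (among the integer gridlines); it meets the z-axis at z = 0 (among the integer gridlines).
(c) Solving for integer coefficients yields p as stated.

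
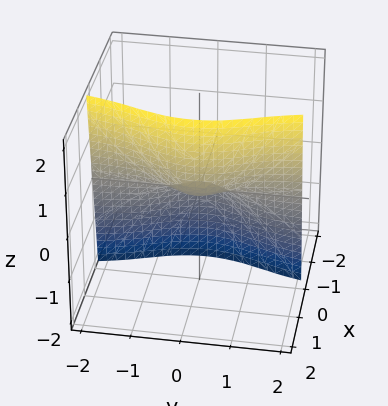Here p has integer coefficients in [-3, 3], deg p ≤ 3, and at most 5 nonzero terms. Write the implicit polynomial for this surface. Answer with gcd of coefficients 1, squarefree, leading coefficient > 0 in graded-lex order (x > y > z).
deg p = 3. The shape is more complex than any degree-2 surface.
Checking where it meets the axes: the visible y-axis segment lies entirely on the surface; it crosses the z-axis at the gridline z = 0; one x-axis crossing is at x = 0.
Fitting integer coefficients to these (and the overall shape) gives p.

2*x^3 + 2*x^2*z + 3*x*y^2 - 2*z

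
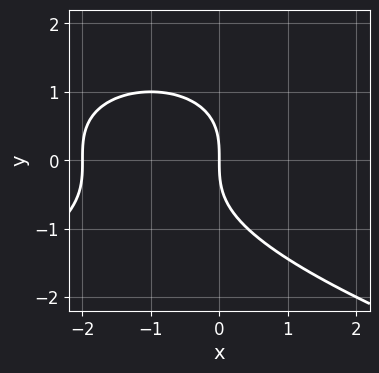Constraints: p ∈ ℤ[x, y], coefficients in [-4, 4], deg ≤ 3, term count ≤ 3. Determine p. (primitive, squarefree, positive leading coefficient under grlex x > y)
(a) Degree: no degree-2 curve has this shape, so deg p = 3.
(b) Checking where it meets the axes: among the integer gridlines, it crosses the x-axis at x ∈ {-2, 0}; one y-axis crossing is at y = 0.
(c) Assembling these constraints gives the stated polynomial.

y^3 + x^2 + 2*x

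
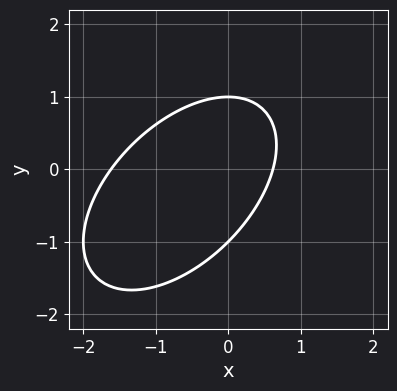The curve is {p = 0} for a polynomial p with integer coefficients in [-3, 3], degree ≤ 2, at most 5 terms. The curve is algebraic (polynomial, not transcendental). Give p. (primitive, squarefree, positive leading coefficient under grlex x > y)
(a) Degree: a generic line meets the curve in up to 2 points, so deg p = 2.
(b) Reading off the gridlines: among the integer gridlines, it crosses the y-axis at y ∈ {-1, 1}.
(c) Assembling these constraints gives the stated polynomial.

x^2 - x*y + y^2 + x - 1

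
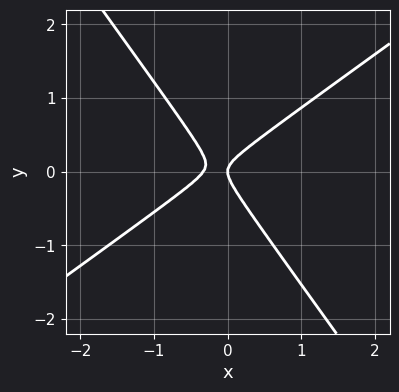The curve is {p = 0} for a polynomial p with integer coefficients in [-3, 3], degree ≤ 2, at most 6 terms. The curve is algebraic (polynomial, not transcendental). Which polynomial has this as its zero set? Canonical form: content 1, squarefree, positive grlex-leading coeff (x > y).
3*x^2 - 2*x*y - 3*y^2 + x

First, the degree is 2 — the shape is more complex than any degree-1 curve.
Then, from the visible intercepts: it crosses the x-axis at the gridline x = 0; it meets the y-axis at y = 0 (among the integer gridlines).
Finally, assembling these constraints gives the stated polynomial.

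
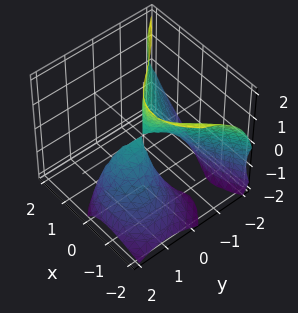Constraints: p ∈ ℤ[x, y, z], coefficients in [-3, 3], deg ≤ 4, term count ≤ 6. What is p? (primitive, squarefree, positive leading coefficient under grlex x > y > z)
x*z^2 + y^3 + 2*x^2 + 2*y*z

1. I count 2 distinct pieces.
2. Degree: no degree-2 surface has this shape, so deg p = 3.
3. Observable constraints: the visible z-axis segment lies entirely on the surface; one x-axis crossing is at x = 0; it meets the y-axis at y = 0 (among the integer gridlines).
4. Assembling these constraints gives the stated polynomial.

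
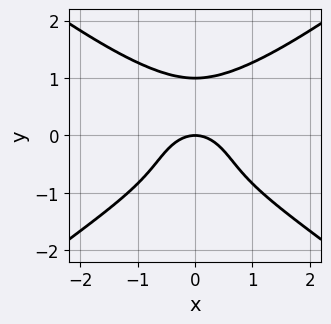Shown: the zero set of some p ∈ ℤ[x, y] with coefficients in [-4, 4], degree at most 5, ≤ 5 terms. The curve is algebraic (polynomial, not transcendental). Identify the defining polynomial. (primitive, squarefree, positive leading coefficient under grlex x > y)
x^4 - 3*y^4 + 3*x^2 + 3*y

deg p = 4.
Symmetries: it's symmetric under x → −x, forcing even powers of x.
Against the integer gridlines: the y-axis gridline crossings are at y ∈ {0, 1}; it meets the x-axis at x = 0 (among the integer gridlines).
Assembling these constraints gives the stated polynomial.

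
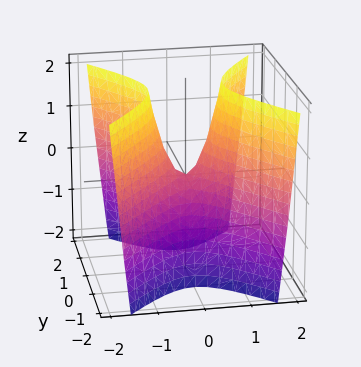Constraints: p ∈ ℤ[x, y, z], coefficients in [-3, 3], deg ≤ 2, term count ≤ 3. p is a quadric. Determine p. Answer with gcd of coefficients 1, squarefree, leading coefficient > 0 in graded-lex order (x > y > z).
Degree: a hyperbolic paraboloid; a quadric, so deg p = 2.
Symmetries: mirror symmetry y ↦ −y ⇒ only even powers of y; it's symmetric under x → −x, forcing even powers of x.
Checking where it meets the axes: one y-axis crossing is at y = 0; one z-axis crossing is at z = 0; it meets the x-axis at x = 0 (among the integer gridlines).
These observations pin down the coefficients.

3*x^2 - 2*y^2 - z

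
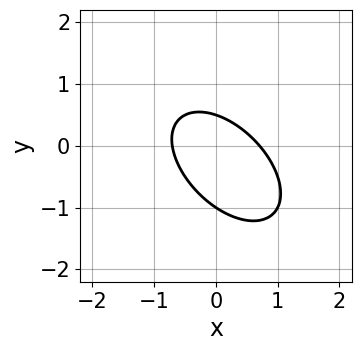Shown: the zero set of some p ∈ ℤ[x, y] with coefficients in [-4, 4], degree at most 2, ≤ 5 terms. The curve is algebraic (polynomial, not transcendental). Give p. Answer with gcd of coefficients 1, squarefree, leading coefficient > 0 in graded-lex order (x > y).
First, deg p = 2. No degree-1 curve has this shape.
Next, observable constraints: it crosses the y-axis at the gridline y = -1.
Finally, solving for integer coefficients yields p as stated.

2*x^2 + 2*x*y + 2*y^2 + y - 1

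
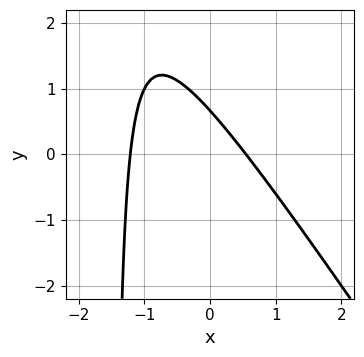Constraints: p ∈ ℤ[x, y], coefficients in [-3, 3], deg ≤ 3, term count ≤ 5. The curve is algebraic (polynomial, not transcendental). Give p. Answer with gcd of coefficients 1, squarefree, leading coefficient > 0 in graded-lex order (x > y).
(a) Degree: a generic line meets the curve in up to 2 points, so deg p = 2.
(b) Solving for integer coefficients yields p as stated.

3*x^2 + 2*x*y + 2*x + 3*y - 2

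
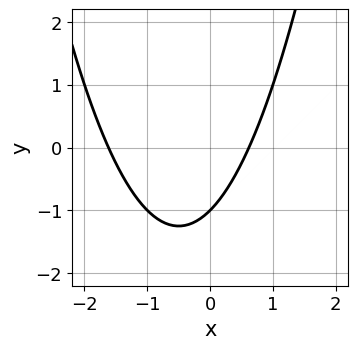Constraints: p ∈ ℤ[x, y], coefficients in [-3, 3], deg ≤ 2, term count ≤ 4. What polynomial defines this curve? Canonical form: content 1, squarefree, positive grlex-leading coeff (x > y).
x^2 + x - y - 1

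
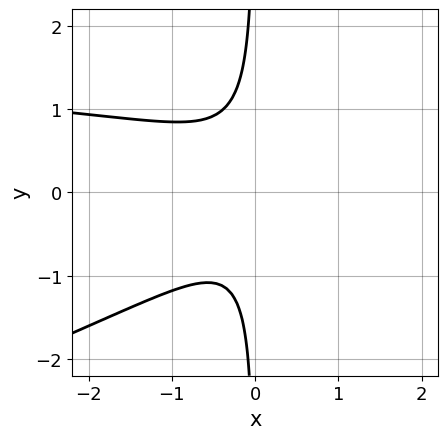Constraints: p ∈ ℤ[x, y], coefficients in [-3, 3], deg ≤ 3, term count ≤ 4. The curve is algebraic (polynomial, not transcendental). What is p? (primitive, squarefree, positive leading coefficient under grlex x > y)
x^2*y - 3*x*y^2 - 2*x^2 - 1

(a) Degree: no degree-2 curve has this shape, so deg p = 3.
(b) From the axis intercepts and sections: it misses every integer gridline on the y-axis; it misses every integer gridline on the x-axis.
(c) Together with the visible shape, these determine p as stated.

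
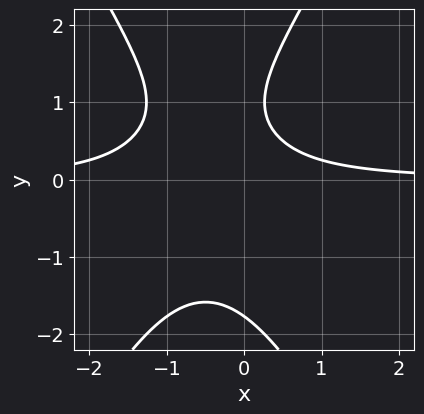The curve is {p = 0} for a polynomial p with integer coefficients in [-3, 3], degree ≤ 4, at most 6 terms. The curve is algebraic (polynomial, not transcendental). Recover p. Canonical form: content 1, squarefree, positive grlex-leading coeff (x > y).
3*x^2*y - y^3 + 3*x*y + 2*y - 2

deg p = 3. No degree-2 curve has this shape.
Reading off the gridlines: it misses every integer gridline on the x-axis.
Putting this together gives p.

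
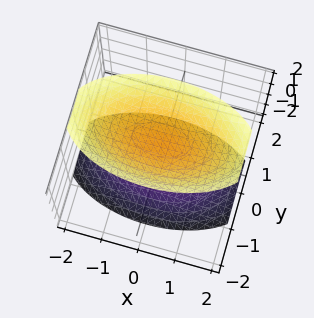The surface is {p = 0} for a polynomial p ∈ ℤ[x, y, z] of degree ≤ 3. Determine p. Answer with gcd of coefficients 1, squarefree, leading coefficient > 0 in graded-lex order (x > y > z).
First, the picture has 2 separate pieces. Treating them together as one polynomial.
Then, the degree is 2 — two sheets facing apart; a quadric.
Then, symmetries: the x ↦ −x reflection is a symmetry, so x appears only in even powers; mirror symmetry y ↦ −y ⇒ only even powers of y; it's symmetric under z → −z, forcing even powers of z.
Then, checking where it meets the axes: no x-intercept at any integer in the box; the surface avoids every integer y-axis point in the box.
Finally, putting this together gives p.

x^2 + 3*y^2 - 2*z^2 + 3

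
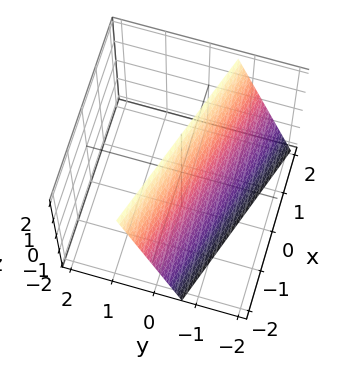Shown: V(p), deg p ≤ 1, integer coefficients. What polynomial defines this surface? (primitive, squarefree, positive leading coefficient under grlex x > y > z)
The degree is 1 — every cross-section is a straight line — this is a plane.
From the axis intercepts and sections: one z-axis crossing is at z = 2; one x-axis crossing is at x = -2.
These observations pin down the coefficients.

x + 3*y - z + 2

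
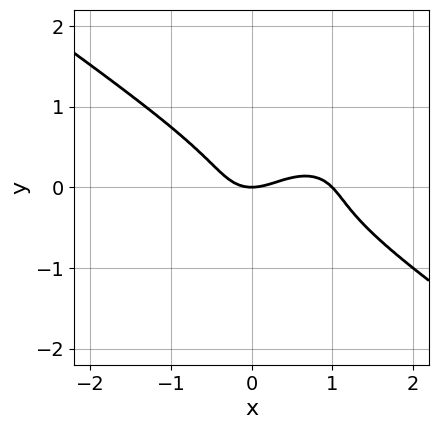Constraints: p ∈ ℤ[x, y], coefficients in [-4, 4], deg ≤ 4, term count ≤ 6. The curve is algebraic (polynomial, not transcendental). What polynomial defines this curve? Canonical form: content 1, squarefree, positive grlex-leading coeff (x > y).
x^3 + 3*y^3 - x^2 + y

The degree is 3 — a generic line meets the curve in up to 3 points.
Checking where it meets the axes: the x-axis gridline crossings are at x ∈ {0, 1}; it meets the y-axis at y = 0 (among the integer gridlines).
The integer polynomial consistent with all of this is the stated p.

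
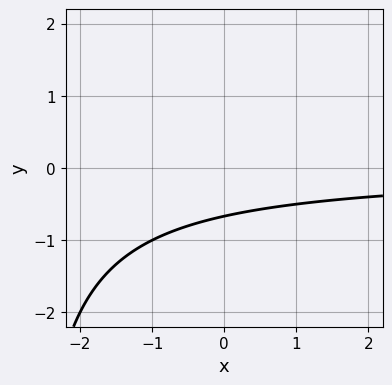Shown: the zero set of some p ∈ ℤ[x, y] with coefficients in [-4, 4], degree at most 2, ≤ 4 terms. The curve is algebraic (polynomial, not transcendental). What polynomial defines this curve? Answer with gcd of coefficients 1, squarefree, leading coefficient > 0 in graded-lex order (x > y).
(a) deg p = 2. No degree-1 curve has this shape.
(b) Checking where it meets the axes: no x-intercept at any integer in the box.
(c) Matching integer coefficients to the picture gives p.

x*y + 3*y + 2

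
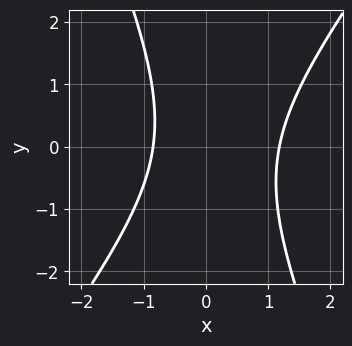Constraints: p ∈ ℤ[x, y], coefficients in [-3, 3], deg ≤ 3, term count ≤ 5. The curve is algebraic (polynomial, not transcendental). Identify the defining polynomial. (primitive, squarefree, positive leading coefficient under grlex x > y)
First, deg p = 2. The shape is more complex than any degree-1 curve.
Next, from the axis intercepts and sections: no y-intercept at any integer in the box.
Finally, together with the visible shape, these determine p as stated.

3*x^2 - x*y - y^2 - x - 3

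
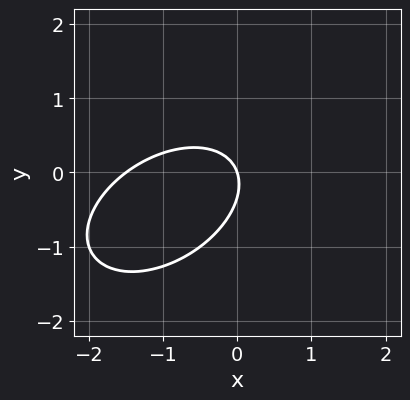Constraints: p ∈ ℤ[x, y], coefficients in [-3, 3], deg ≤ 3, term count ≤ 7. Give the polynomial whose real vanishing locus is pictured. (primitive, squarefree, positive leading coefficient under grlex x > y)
2*x^2 - 2*x*y + 3*y^2 + 3*x + y

1. The degree is 2 — a generic line meets the curve in up to 2 points.
2. Against the integer gridlines: one y-axis crossing is at y = 0; one x-axis crossing is at x = 0.
3. Solving for integer coefficients yields p as stated.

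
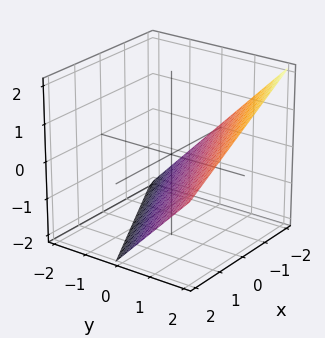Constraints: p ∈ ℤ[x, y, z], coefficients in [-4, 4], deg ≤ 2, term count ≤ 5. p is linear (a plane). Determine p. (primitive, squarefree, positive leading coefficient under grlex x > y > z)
Degree: the surface is flat (a plane), so deg p = 1.
From the visible intercepts: it meets the z-axis at z = -1 (among the integer gridlines); it crosses the x-axis at the gridline x = -2; one y-axis crossing is at y = 1.
Assembling these constraints gives the stated polynomial.

x - 2*y + 2*z + 2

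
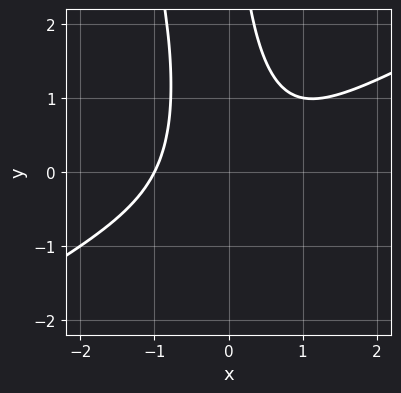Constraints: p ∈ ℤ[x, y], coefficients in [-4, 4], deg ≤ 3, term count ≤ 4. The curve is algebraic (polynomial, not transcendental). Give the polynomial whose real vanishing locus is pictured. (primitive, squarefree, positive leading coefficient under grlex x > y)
The degree is 3 — the shape is more complex than any degree-2 curve.
From the axis intercepts and sections: it crosses the x-axis at the gridline x = -1; no y-intercept at any integer in the box.
The integer polynomial consistent with all of this is the stated p.

2*x^3 - 3*x^2*y - x*y^2 + 2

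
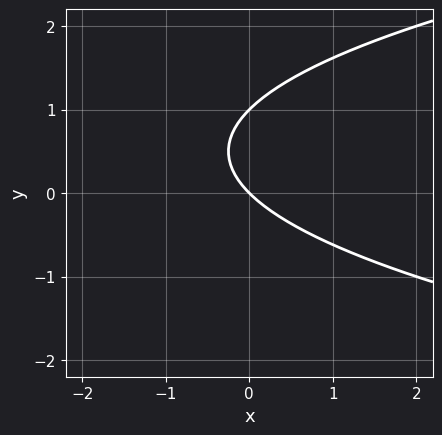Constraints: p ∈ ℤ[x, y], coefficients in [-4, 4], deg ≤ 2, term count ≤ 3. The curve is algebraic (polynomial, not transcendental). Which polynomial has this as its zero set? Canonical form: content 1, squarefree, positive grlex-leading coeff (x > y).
First, degree: no degree-1 curve has this shape, so deg p = 2.
Then, observable constraints: among the integer gridlines, it crosses the y-axis at y ∈ {0, 1}; one x-axis crossing is at x = 0.
Finally, together with the visible shape, these determine p as stated.

y^2 - x - y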